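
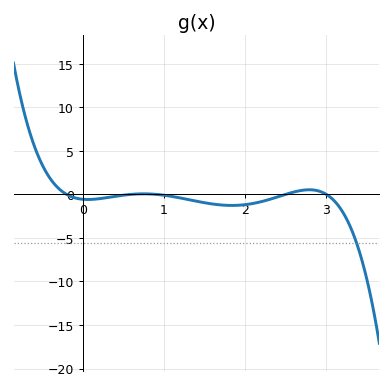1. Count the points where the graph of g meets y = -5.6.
1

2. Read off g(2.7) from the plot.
0.5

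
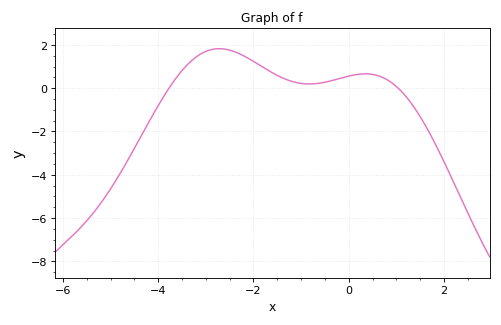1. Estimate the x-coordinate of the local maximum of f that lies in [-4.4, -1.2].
-2.72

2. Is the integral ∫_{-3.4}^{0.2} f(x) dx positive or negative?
positive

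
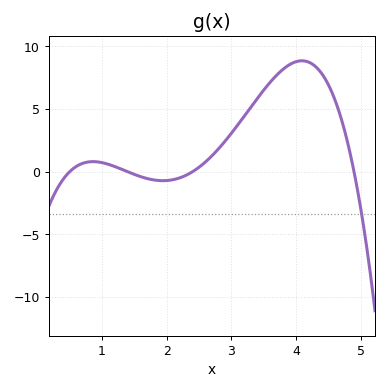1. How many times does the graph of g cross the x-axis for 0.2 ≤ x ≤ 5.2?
4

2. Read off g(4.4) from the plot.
7.84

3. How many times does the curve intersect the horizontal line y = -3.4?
1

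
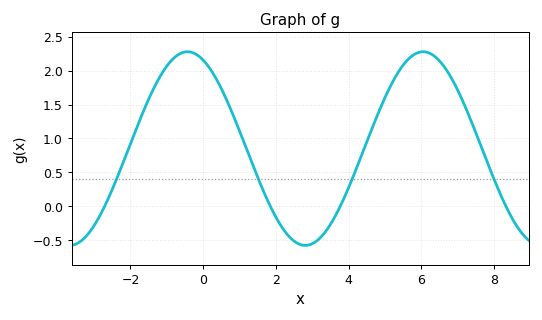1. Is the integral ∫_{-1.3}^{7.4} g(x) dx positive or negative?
positive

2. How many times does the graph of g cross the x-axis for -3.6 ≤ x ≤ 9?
4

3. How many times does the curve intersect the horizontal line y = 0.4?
4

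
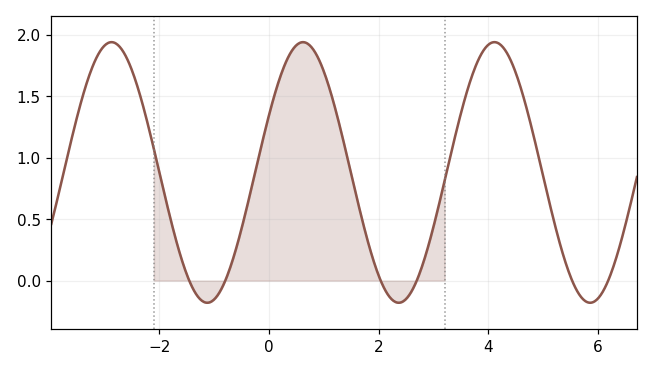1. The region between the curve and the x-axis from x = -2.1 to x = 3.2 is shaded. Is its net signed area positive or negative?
positive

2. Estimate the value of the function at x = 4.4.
1.8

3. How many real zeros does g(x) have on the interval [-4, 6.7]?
6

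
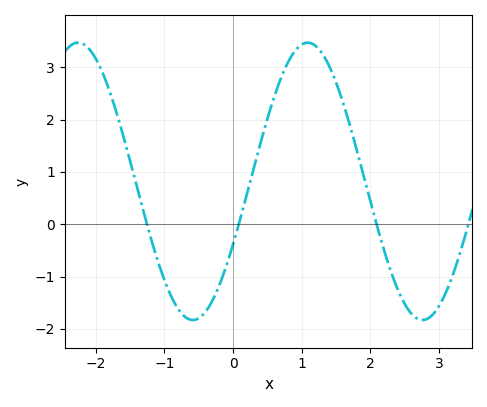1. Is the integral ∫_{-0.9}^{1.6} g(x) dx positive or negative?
positive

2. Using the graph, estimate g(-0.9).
-1.4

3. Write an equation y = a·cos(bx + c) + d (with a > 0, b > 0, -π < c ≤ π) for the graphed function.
y = 2.65cos(1.9x - 2) + 0.82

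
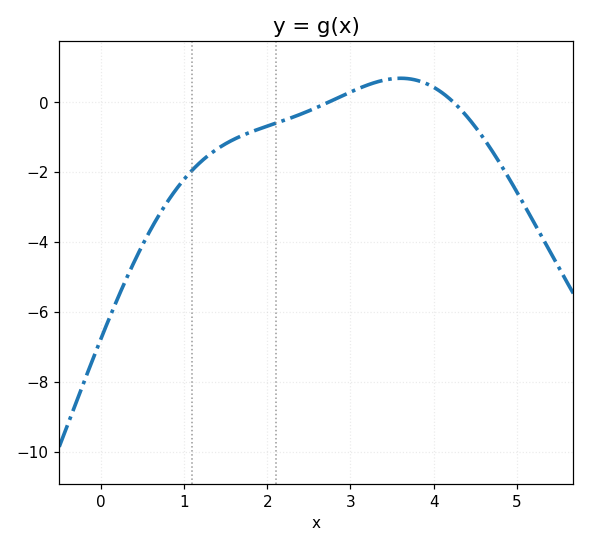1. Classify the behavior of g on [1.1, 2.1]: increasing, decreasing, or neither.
increasing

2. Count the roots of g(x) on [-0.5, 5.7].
2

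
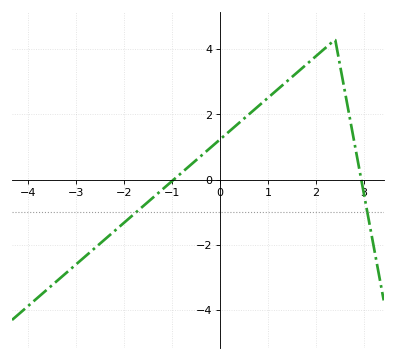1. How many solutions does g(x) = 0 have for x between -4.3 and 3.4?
2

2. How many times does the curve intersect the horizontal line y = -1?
2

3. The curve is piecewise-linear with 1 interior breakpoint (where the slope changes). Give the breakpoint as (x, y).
(2.4, 4.3)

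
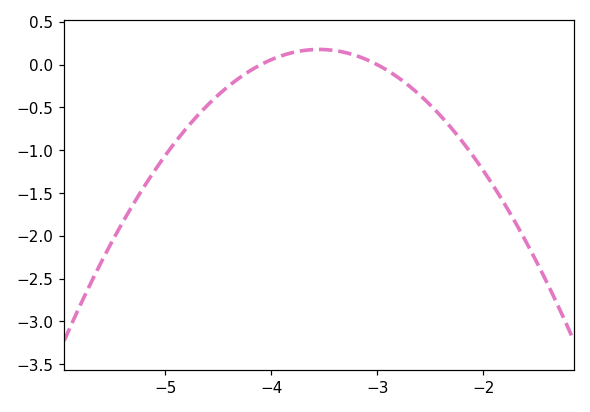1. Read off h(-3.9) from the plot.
0.1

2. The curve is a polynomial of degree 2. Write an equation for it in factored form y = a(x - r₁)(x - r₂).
y = -0.59(x + 4.1)(x + 3)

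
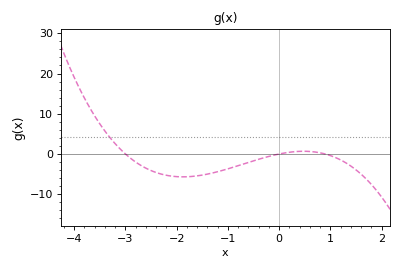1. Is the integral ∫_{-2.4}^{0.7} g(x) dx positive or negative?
negative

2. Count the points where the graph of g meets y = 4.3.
1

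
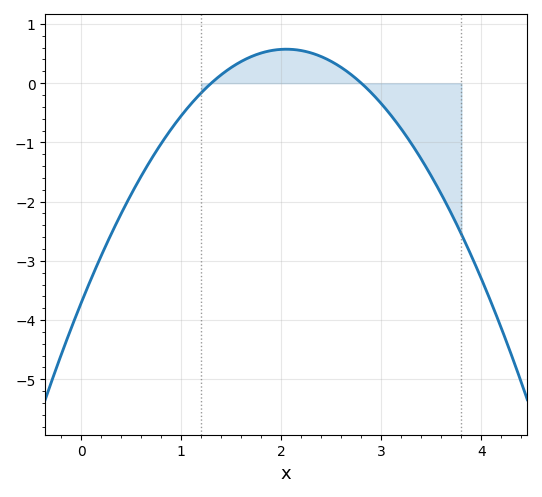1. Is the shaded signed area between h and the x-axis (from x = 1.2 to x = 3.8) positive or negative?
negative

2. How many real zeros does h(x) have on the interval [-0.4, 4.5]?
2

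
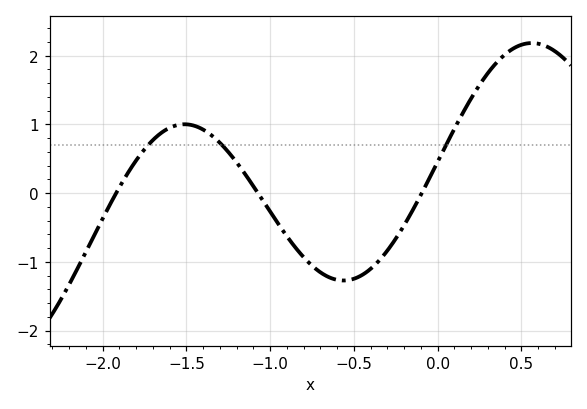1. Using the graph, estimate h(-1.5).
1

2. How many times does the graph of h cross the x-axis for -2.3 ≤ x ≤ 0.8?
3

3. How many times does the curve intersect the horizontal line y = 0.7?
3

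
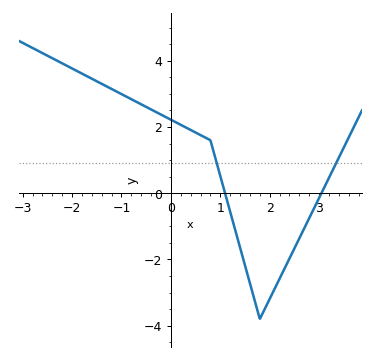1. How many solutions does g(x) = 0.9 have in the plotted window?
2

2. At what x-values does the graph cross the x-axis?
1.1, 3.05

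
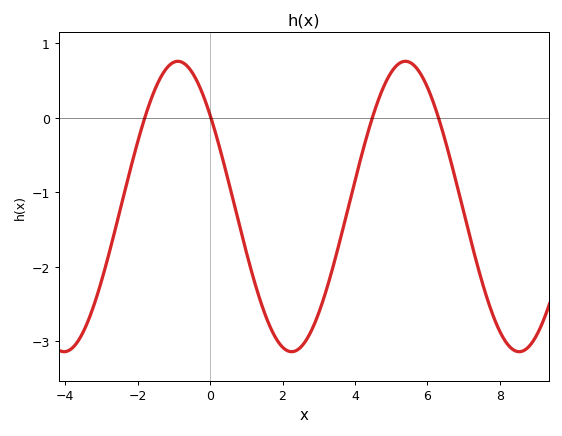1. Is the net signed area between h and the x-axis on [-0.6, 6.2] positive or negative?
negative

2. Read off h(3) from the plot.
-2.62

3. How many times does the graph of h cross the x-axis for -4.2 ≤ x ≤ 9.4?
4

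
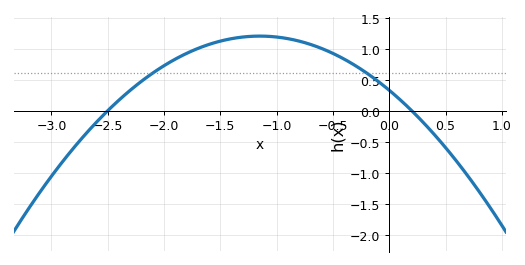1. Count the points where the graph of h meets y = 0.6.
2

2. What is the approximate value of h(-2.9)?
-0.8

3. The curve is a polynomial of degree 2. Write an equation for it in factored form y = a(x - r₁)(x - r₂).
y = -0.66(x + 2.5)(x - 0.2)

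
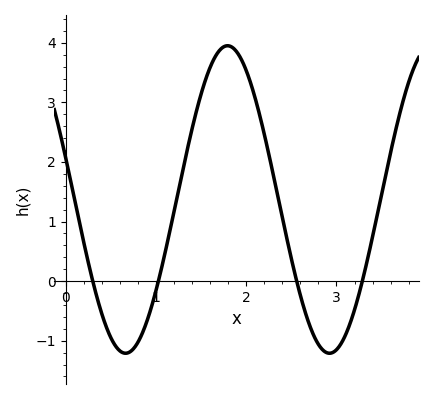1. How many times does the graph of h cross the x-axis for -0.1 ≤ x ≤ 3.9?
4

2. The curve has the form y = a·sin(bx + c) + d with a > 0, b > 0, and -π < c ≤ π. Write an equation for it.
y = 2.58sin(2.8x + 2.9) + 1.37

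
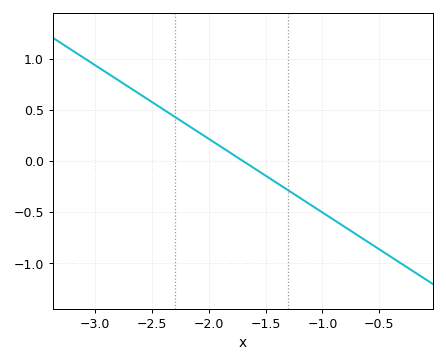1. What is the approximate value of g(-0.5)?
-0.85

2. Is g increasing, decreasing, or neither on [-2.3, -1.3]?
decreasing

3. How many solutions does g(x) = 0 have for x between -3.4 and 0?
1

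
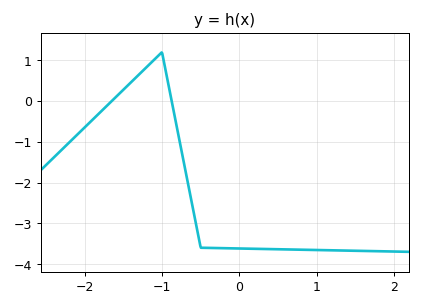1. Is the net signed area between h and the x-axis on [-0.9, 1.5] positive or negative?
negative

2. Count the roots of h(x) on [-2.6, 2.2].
2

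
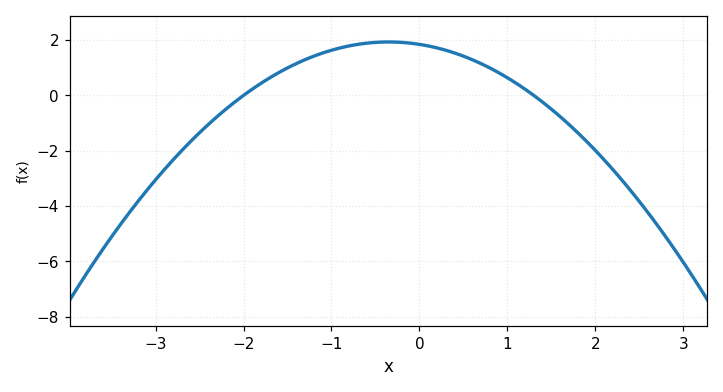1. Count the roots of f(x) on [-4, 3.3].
2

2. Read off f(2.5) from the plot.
-3.83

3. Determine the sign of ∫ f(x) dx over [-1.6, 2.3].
positive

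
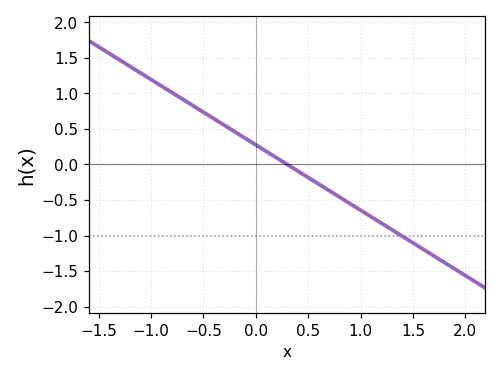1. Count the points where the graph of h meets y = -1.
1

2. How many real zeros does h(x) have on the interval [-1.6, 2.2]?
1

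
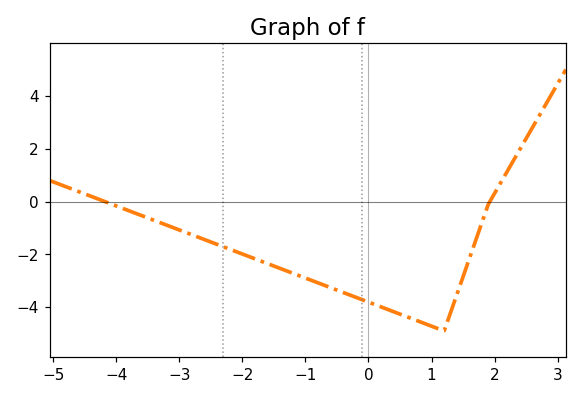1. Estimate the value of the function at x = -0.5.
-3.4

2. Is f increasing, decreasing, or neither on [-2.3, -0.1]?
decreasing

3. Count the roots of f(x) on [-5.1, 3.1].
2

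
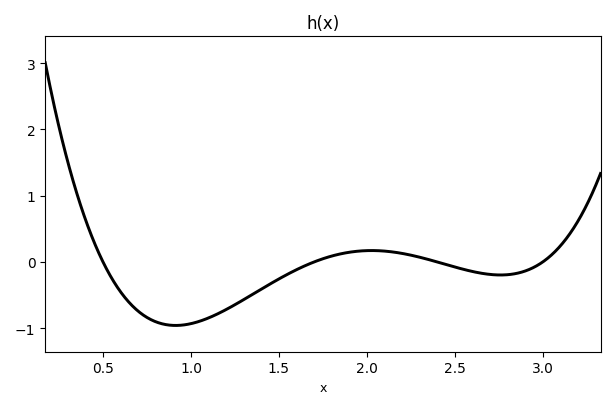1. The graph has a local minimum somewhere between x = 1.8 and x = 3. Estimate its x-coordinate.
2.76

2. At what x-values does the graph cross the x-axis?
0.5, 1.7, 2.4, 3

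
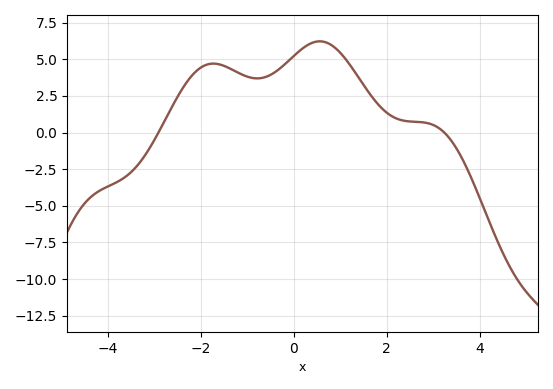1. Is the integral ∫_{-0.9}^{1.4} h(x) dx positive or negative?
positive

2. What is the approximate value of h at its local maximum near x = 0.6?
6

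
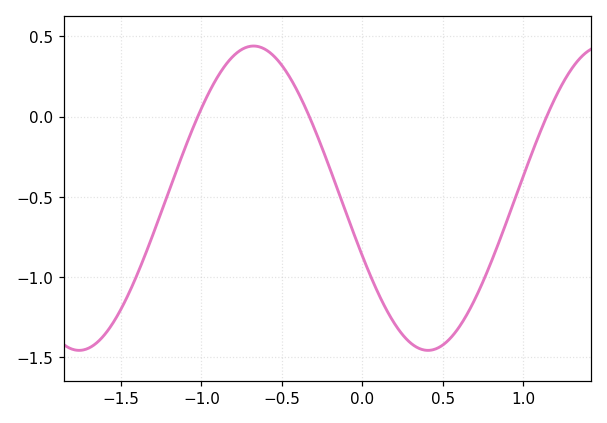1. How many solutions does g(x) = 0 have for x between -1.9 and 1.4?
3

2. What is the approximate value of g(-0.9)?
0.246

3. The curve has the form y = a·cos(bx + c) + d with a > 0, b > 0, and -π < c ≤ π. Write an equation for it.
y = 0.95cos(2.9x + 1.96) - 0.51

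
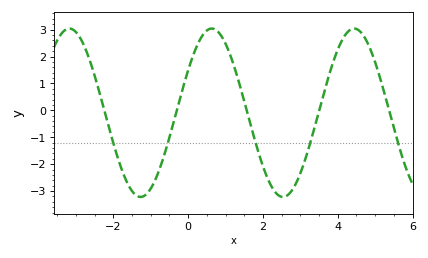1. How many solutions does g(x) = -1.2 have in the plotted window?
5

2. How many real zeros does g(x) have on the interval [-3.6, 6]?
5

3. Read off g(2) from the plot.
-2.1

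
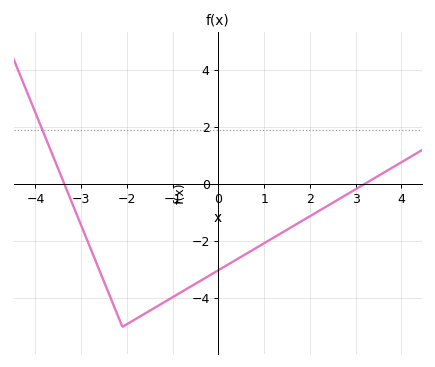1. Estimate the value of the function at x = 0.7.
-2.35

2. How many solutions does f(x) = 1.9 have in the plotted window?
1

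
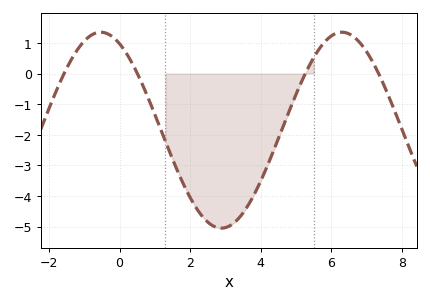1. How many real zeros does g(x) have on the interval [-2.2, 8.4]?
4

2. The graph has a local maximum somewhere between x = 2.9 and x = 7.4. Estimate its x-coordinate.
6.3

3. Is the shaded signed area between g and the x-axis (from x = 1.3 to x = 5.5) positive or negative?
negative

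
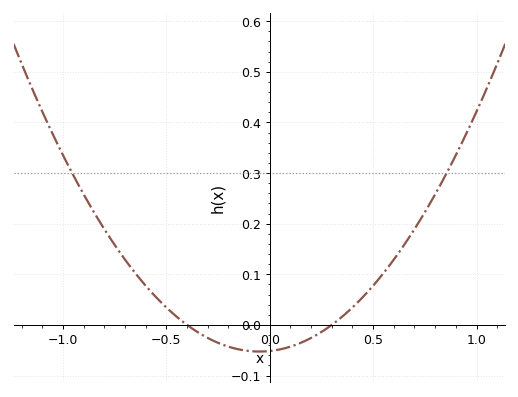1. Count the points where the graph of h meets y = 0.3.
2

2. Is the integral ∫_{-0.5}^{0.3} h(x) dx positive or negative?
negative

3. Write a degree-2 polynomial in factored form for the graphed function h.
y = 0.43(x + 0.4)(x - 0.3)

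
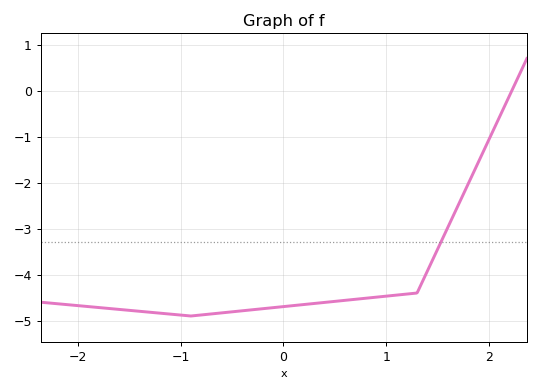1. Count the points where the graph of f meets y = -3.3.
1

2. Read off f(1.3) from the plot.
-4.4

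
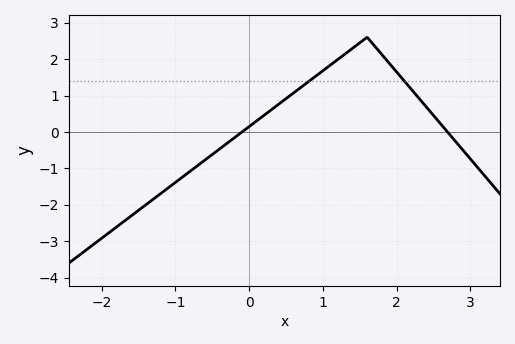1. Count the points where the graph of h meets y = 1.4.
2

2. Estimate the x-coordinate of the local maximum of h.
1.6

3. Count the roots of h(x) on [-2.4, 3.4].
2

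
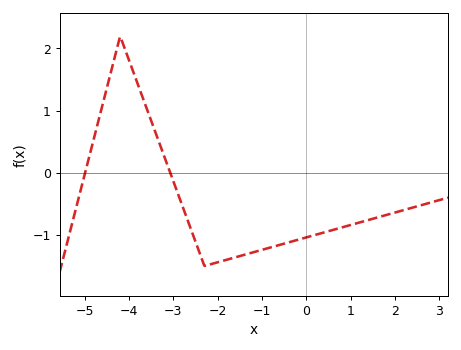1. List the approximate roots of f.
-4.99, -3.07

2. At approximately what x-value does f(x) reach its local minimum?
-2.3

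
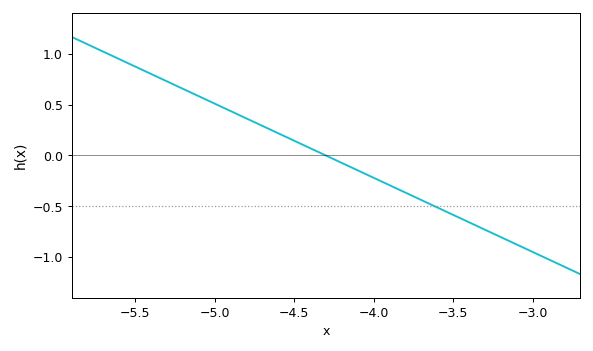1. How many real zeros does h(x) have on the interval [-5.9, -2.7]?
1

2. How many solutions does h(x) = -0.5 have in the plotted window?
1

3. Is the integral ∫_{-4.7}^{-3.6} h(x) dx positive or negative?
negative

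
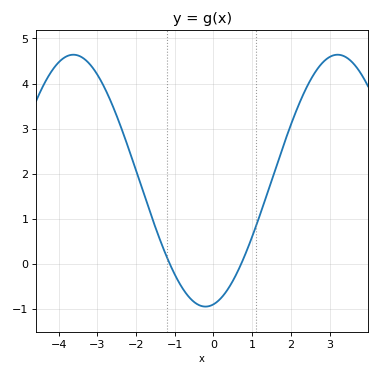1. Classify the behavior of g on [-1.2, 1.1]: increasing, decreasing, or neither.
neither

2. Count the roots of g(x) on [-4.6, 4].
2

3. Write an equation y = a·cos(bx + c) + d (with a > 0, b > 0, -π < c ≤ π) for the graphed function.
y = 2.79cos(0.92x - 2.95) + 1.85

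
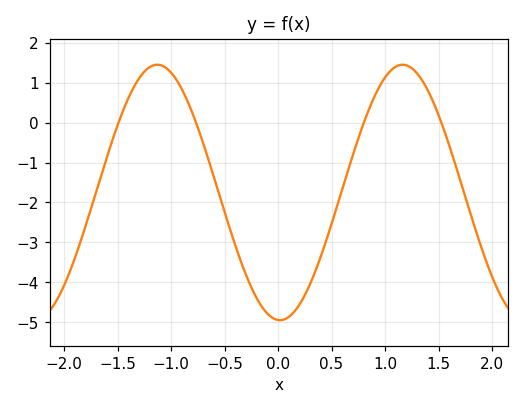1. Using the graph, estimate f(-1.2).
1.39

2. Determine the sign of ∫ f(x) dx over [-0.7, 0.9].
negative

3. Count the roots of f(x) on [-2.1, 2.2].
4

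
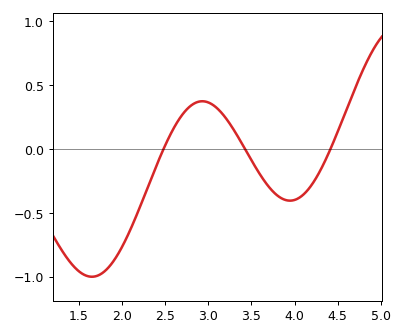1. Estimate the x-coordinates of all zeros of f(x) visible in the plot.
2.48, 3.43, 4.42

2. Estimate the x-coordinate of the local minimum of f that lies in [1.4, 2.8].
1.65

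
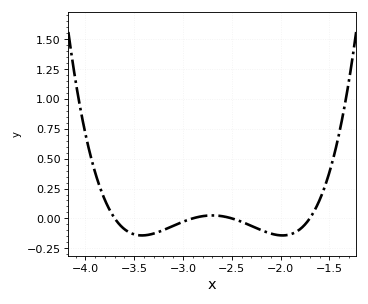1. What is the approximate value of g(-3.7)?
0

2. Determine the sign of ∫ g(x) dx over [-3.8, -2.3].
negative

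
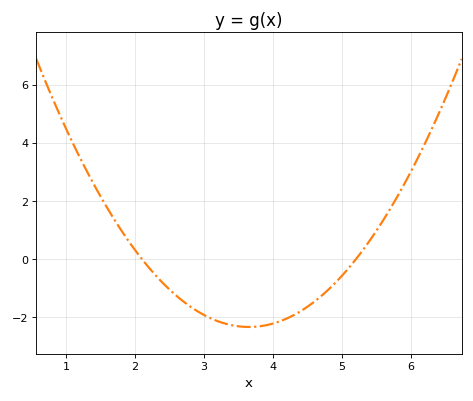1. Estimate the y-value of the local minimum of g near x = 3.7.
-2.4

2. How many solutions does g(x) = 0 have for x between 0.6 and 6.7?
2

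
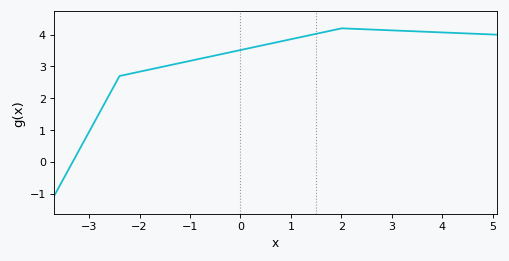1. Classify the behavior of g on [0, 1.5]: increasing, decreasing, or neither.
increasing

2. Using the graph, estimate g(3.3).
4.12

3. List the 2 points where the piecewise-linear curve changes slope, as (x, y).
(-2.4, 2.7); (2, 4.2)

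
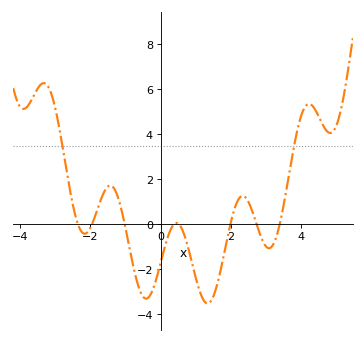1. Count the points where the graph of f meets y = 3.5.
2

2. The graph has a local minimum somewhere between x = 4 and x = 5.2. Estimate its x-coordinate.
4.83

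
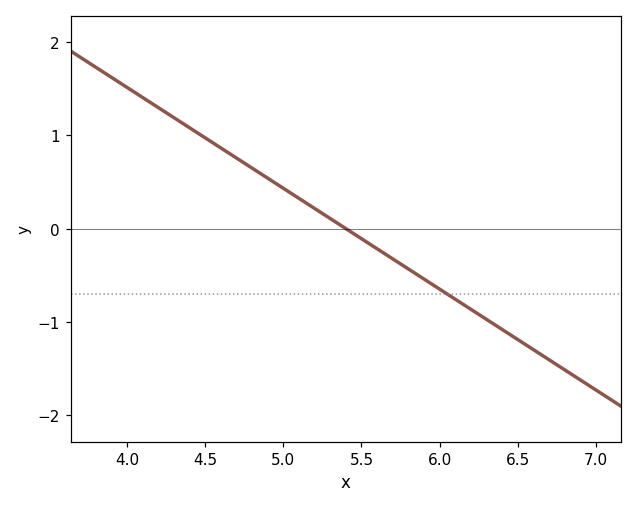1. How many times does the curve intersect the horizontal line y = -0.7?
1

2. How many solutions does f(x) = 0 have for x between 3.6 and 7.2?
1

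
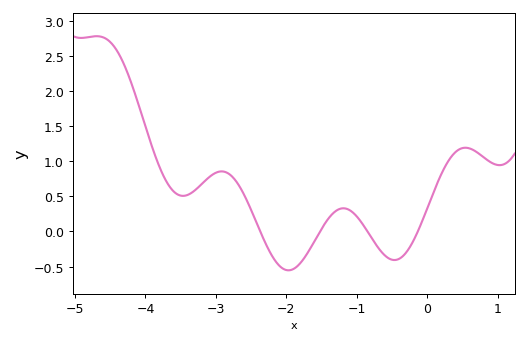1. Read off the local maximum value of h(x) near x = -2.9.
0.85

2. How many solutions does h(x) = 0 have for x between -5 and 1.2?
4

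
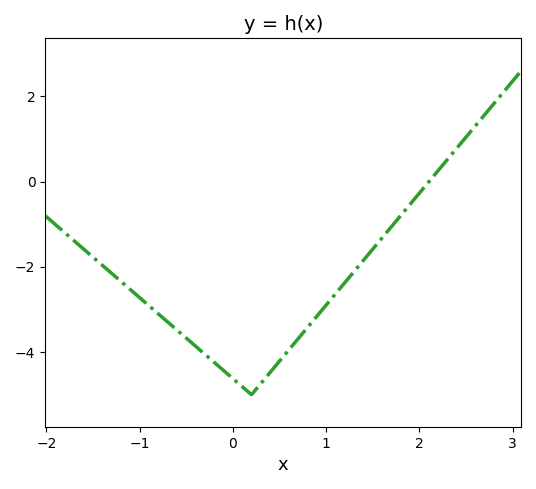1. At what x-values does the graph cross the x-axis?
2.1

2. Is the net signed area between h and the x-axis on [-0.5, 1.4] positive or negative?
negative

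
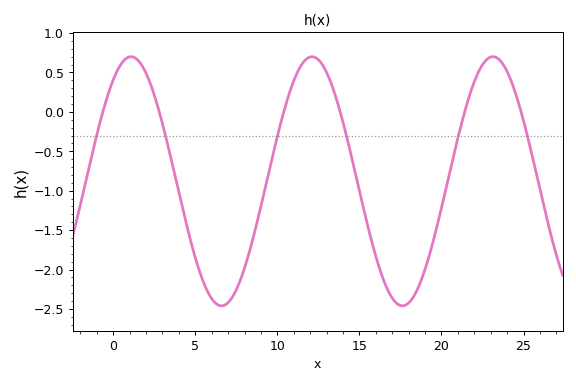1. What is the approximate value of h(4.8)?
-1.7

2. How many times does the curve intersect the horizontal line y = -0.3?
6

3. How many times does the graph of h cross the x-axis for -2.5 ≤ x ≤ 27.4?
6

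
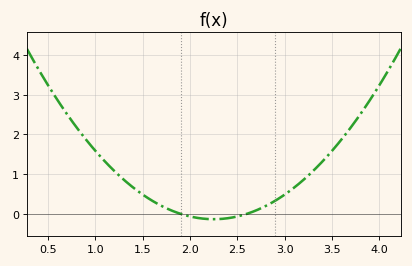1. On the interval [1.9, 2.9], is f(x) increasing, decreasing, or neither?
neither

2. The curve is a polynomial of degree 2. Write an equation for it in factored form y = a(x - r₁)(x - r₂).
y = 1.1(x - 1.9)(x - 2.6)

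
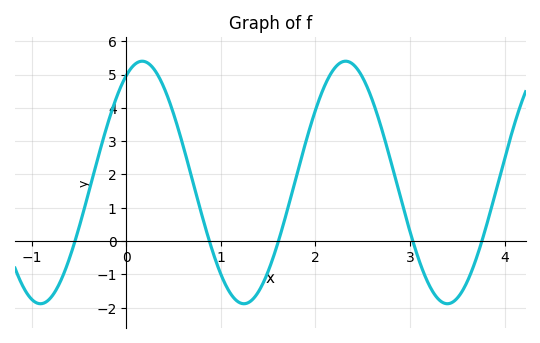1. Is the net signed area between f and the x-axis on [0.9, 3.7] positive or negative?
positive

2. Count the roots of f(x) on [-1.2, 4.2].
5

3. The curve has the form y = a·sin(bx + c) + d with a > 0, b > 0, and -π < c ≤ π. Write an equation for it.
y = 3.64sin(2.92x + 1.08) + 1.76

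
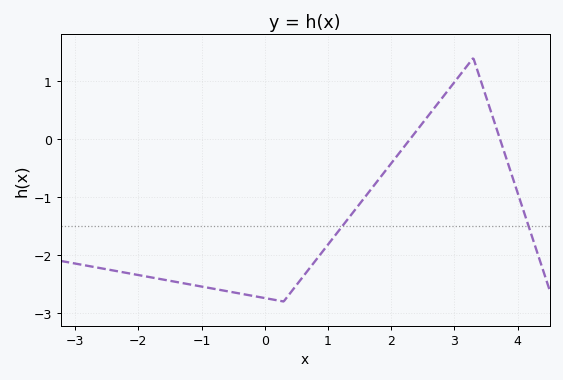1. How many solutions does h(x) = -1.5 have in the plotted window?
2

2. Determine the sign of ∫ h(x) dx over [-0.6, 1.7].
negative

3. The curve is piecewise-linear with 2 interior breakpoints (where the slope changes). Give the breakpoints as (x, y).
(0.3, -2.8); (3.3, 1.4)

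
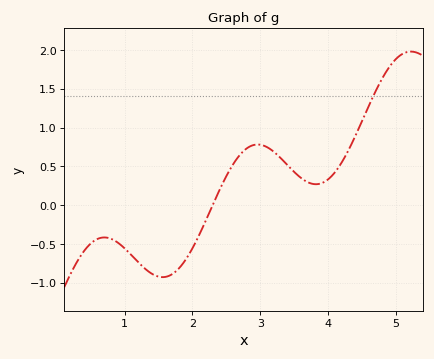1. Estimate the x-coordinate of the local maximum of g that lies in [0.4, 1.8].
0.701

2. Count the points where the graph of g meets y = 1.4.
1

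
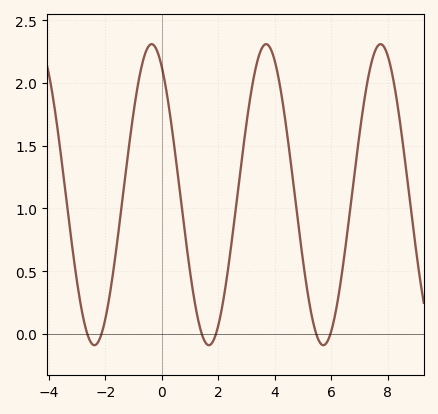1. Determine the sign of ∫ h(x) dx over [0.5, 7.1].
positive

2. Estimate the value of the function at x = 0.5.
1.39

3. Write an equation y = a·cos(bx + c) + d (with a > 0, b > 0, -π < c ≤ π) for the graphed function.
y = 1.2cos(1.55x + 0.562) + 1.11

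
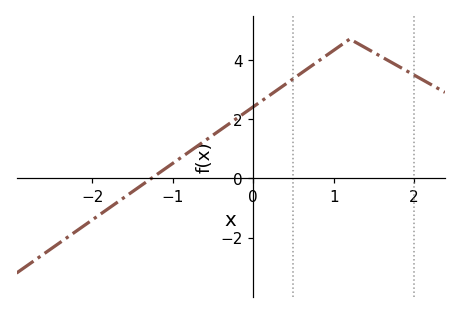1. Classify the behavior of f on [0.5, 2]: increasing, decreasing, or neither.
neither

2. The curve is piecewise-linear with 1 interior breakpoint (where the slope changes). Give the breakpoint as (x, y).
(1.2, 4.7)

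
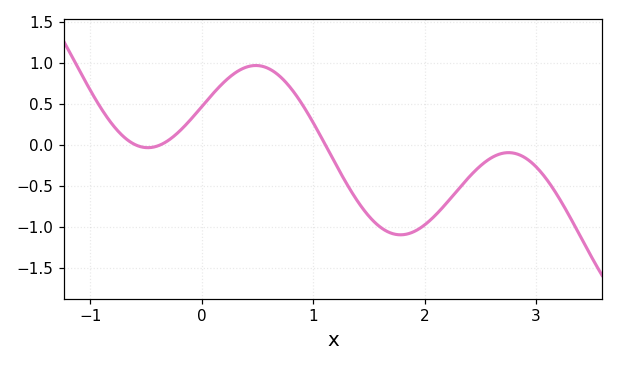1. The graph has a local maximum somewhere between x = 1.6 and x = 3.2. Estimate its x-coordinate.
2.75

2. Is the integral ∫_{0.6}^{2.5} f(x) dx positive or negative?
negative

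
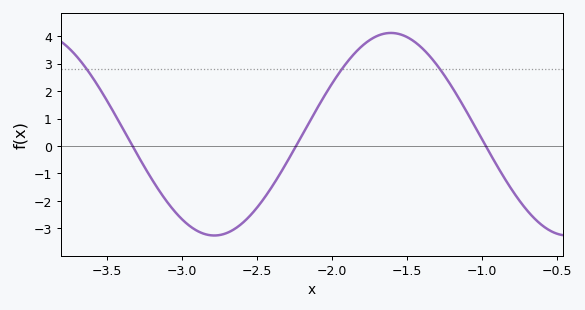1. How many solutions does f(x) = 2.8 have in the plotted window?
3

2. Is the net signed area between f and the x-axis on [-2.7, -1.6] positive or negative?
positive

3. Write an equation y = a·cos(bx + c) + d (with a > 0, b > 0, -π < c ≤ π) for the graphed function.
y = 3.69cos(2.67x - 1.99) + 0.43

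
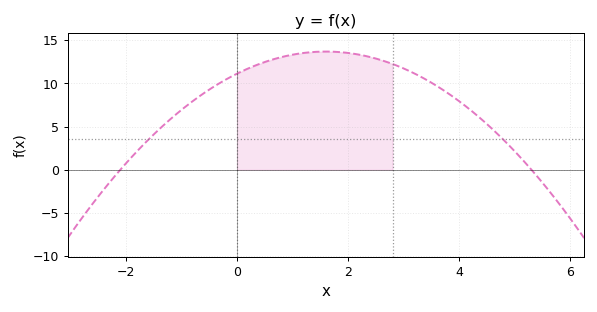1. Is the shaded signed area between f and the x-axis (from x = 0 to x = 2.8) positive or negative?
positive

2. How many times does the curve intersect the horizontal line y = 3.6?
2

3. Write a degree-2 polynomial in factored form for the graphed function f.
y = -1(x + 2.1)(x - 5.3)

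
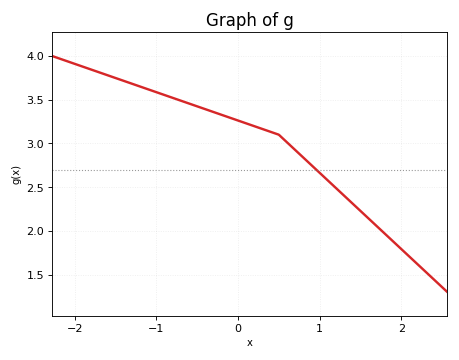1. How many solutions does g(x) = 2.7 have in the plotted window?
1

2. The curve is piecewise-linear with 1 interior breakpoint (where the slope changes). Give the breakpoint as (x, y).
(0.5, 3.1)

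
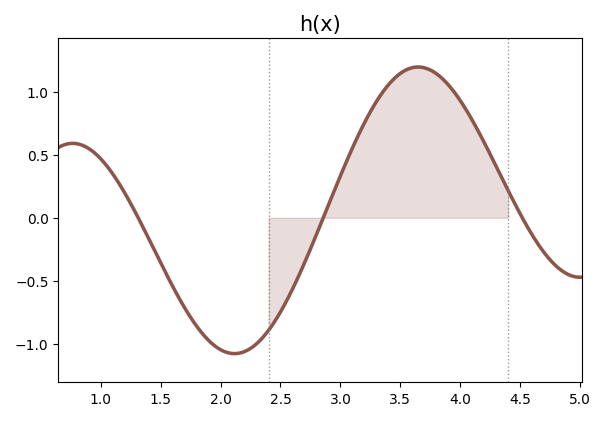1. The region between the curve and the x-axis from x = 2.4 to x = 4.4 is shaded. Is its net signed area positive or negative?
positive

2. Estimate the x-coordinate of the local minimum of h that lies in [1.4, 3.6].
2.1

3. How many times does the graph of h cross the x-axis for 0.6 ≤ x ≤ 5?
3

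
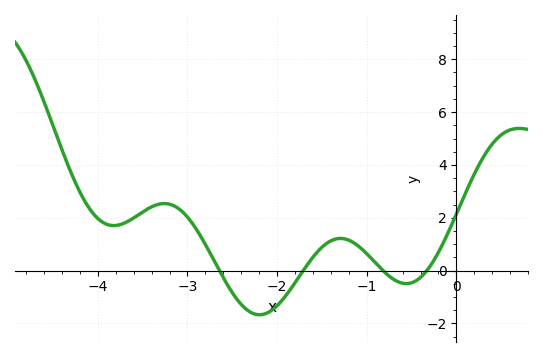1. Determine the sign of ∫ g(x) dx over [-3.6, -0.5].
positive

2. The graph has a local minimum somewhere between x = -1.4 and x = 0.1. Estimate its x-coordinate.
-0.6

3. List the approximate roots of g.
-2.6, -1.7, -0.8, -0.3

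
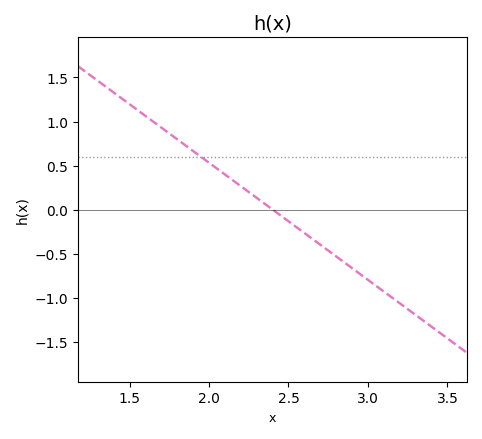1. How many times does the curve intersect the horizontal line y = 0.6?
1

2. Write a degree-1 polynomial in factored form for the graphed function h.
y = -1.33(x - 2.4)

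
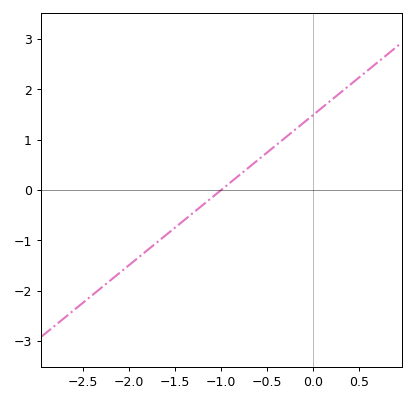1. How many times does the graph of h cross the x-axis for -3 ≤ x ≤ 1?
1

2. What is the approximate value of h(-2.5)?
-2.24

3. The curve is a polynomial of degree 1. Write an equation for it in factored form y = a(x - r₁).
y = 1.49(x + 1)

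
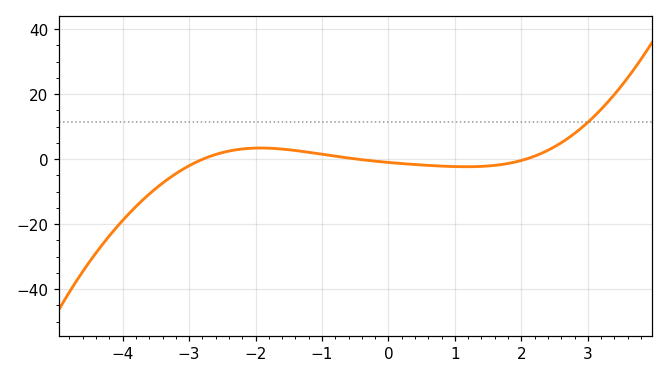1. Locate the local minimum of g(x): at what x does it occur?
1.17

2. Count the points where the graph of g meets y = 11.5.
1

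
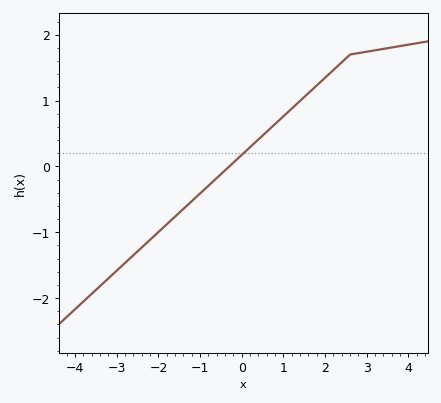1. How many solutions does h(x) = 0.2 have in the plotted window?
1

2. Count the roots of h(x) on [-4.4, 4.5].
1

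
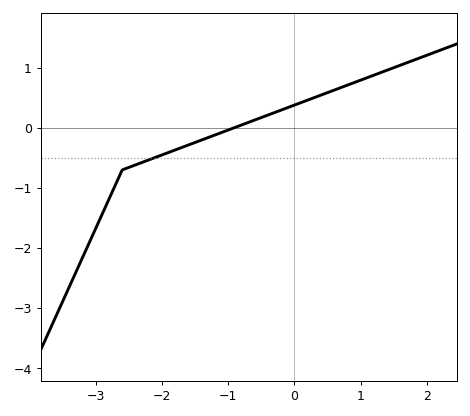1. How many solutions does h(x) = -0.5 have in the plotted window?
1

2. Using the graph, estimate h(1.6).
1.04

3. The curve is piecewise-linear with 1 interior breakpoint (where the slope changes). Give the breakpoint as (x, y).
(-2.6, -0.7)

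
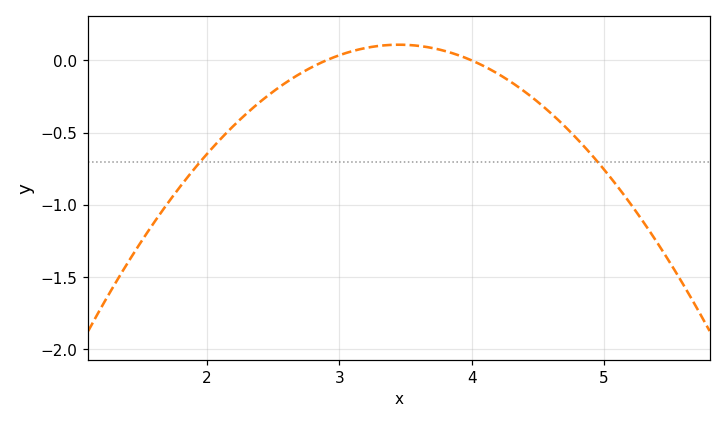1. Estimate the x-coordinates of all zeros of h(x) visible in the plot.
2.9, 4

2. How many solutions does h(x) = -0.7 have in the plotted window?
2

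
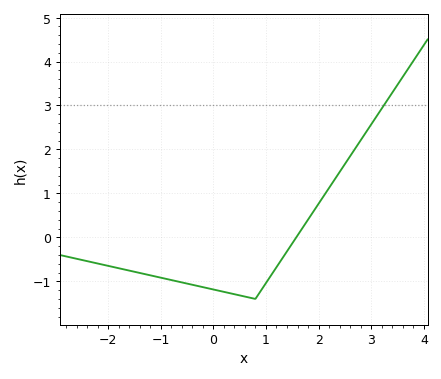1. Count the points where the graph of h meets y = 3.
1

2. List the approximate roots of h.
1.6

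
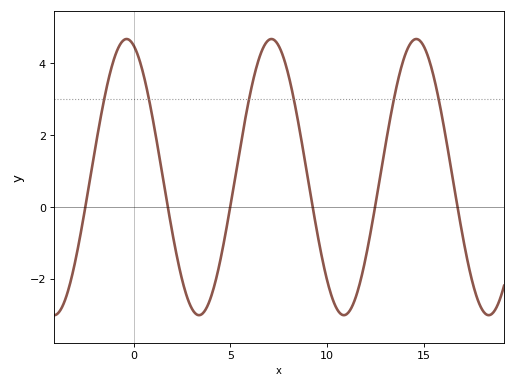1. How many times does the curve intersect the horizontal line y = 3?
6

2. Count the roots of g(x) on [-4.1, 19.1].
6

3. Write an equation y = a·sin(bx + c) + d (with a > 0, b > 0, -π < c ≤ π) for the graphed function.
y = 3.84sin(0.84x + 1.9) + 0.83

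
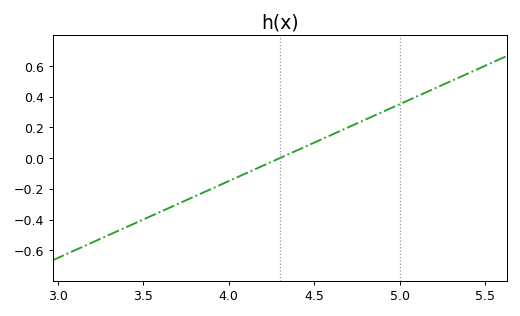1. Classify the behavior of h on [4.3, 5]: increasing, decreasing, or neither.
increasing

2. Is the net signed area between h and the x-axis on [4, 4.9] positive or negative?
positive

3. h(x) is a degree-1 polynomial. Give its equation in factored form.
y = 0.5(x - 4.3)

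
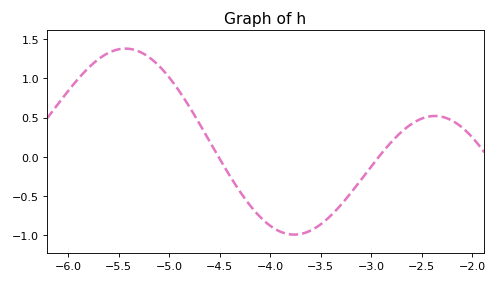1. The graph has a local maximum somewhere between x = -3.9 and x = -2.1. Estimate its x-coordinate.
-2.37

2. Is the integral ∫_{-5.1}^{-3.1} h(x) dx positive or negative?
negative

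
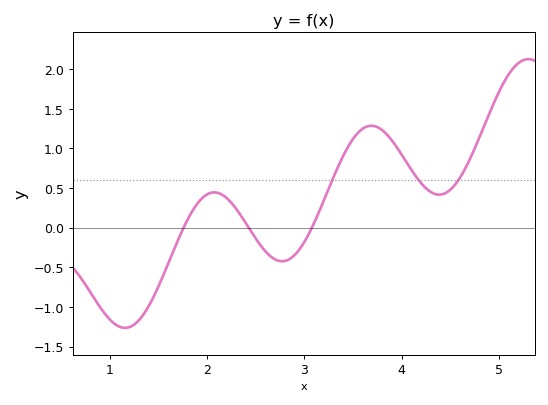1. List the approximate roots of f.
1.8, 2.4, 3.1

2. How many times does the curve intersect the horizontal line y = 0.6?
3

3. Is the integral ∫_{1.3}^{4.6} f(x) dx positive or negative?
positive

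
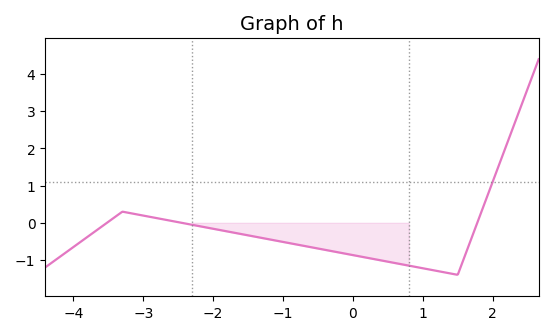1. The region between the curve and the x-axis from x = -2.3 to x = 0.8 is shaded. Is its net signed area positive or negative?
negative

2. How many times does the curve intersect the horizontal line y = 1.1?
1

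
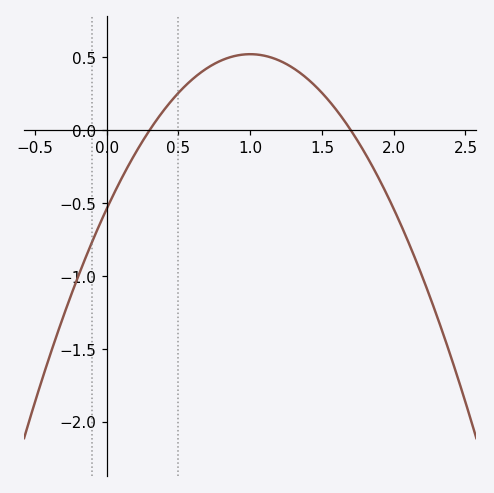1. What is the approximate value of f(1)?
0.5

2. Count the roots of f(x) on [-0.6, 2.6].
2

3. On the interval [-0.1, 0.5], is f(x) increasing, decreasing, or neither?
increasing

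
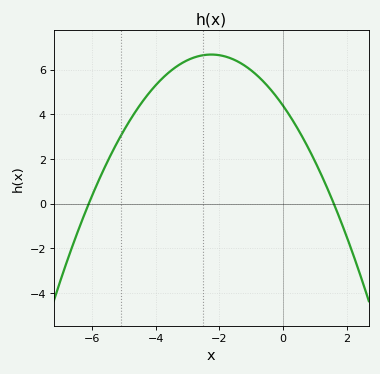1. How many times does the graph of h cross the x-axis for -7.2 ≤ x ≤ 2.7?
2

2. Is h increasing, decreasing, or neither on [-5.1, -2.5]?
increasing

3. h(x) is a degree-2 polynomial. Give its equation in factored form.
y = -0.45(x + 6.1)(x - 1.6)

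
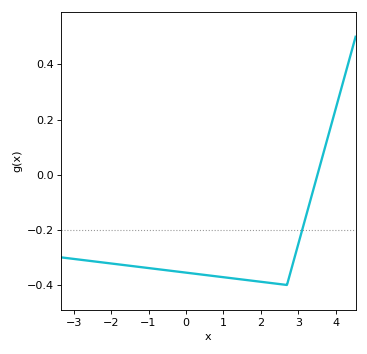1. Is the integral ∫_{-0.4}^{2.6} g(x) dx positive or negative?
negative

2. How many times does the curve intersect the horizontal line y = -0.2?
1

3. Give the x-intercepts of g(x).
3.6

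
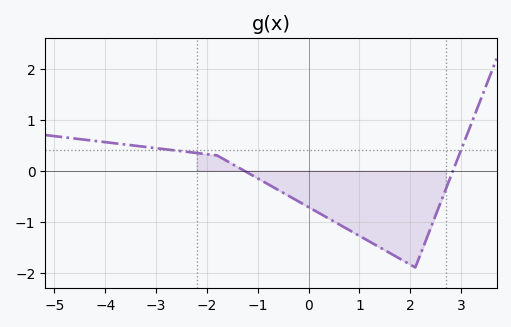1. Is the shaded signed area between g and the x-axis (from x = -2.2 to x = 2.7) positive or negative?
negative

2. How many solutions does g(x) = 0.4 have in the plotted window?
2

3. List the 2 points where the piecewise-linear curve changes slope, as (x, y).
(-1.8, 0.3); (2.1, -1.9)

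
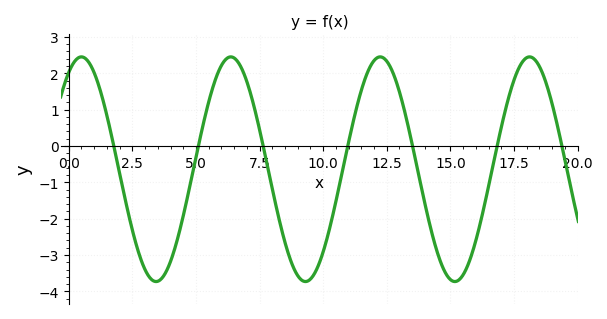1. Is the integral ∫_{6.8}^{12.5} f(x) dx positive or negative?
negative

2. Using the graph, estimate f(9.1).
-3.7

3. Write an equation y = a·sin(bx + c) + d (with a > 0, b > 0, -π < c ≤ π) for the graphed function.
y = 3.09sin(1.1x + 1) - 0.64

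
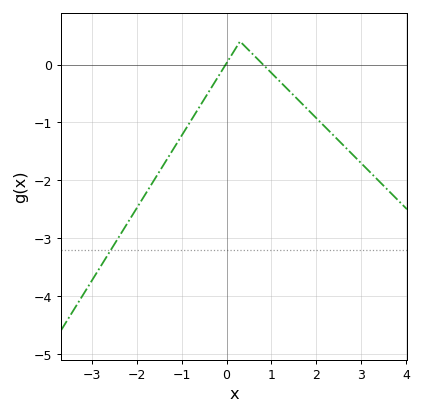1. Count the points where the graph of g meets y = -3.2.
1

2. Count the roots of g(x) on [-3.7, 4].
2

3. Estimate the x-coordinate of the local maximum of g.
0.4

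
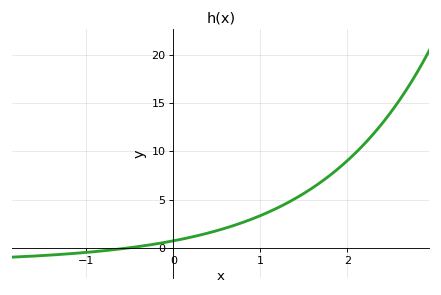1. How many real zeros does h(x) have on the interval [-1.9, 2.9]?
1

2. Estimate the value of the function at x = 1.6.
6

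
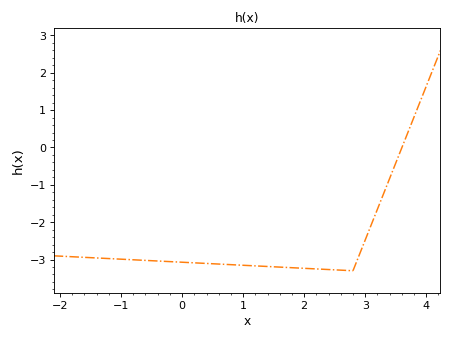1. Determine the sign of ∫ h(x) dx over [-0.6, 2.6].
negative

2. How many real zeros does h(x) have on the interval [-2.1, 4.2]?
1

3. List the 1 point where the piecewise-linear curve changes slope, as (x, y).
(2.8, -3.3)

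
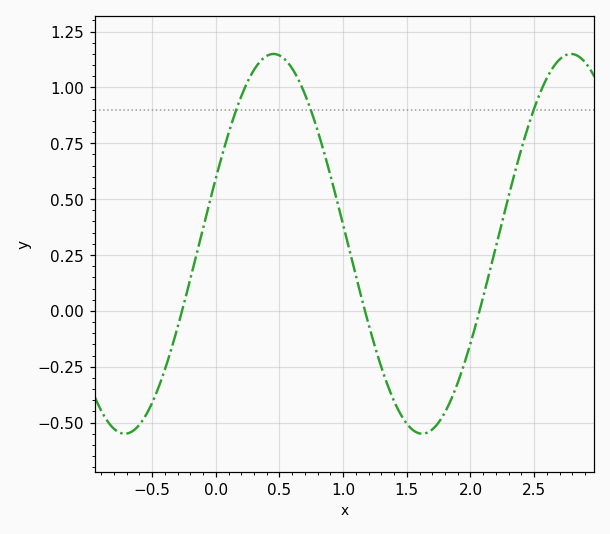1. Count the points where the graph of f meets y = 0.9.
3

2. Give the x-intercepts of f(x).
-0.265, 1.17, 2.07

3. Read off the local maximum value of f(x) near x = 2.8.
1.15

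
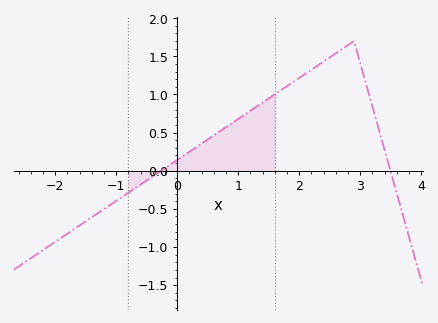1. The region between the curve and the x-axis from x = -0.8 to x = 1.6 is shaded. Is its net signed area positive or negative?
positive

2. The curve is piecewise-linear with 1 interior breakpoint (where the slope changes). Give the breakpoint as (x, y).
(2.9, 1.7)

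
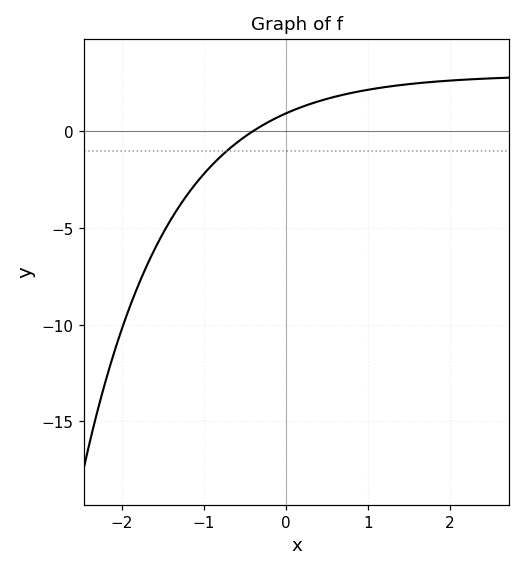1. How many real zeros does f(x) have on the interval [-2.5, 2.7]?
1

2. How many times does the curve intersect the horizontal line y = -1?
1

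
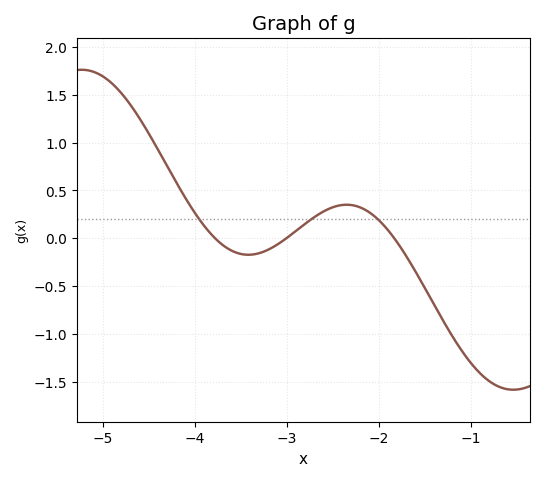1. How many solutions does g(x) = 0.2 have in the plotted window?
3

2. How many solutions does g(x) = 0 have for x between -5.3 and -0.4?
3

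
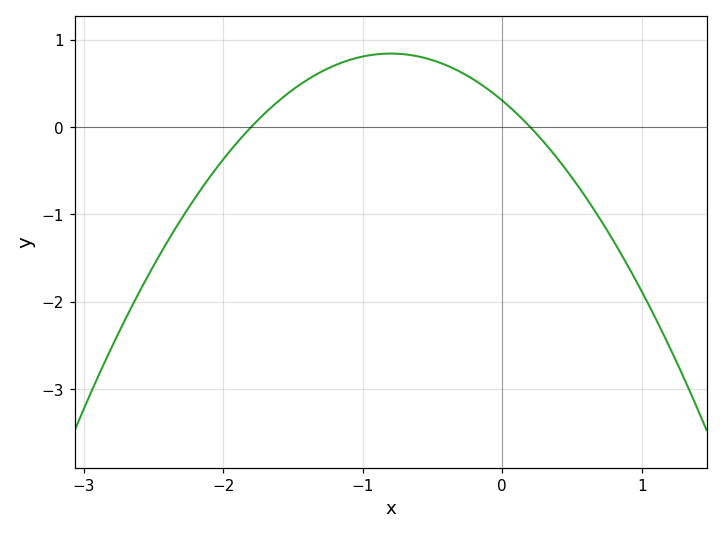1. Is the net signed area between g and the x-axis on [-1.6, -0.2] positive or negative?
positive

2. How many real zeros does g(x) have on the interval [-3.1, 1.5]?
2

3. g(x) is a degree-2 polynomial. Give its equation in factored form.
y = -0.84(x + 1.8)(x - 0.2)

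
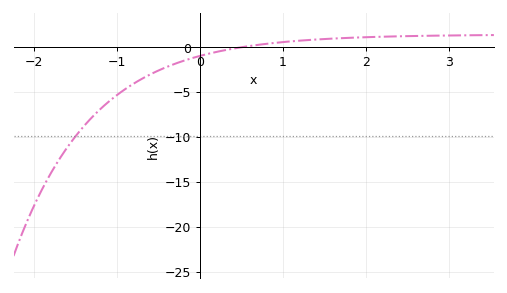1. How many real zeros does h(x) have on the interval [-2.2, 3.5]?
1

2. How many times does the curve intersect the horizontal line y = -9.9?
1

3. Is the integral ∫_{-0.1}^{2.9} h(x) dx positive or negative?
positive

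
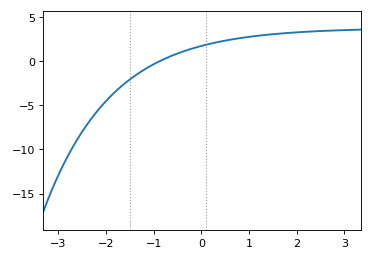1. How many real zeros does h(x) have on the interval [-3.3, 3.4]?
1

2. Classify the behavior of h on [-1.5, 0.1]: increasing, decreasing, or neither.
increasing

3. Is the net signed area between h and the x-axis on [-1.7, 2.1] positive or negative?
positive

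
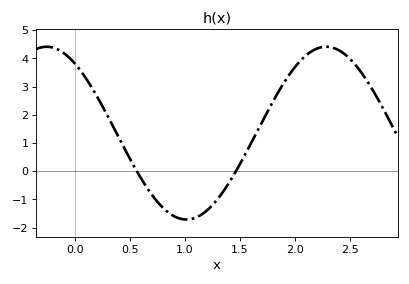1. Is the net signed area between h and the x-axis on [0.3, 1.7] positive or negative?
negative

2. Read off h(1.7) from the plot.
1.74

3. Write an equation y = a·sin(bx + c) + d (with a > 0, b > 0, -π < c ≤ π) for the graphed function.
y = 3.06sin(2.47x + 2.21) + 1.35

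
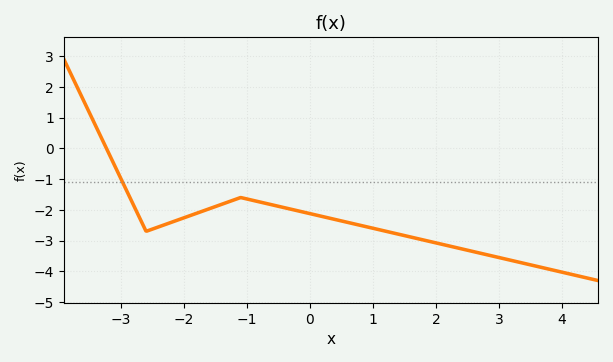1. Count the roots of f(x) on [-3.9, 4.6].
1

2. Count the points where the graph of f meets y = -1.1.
1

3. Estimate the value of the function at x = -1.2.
-1.7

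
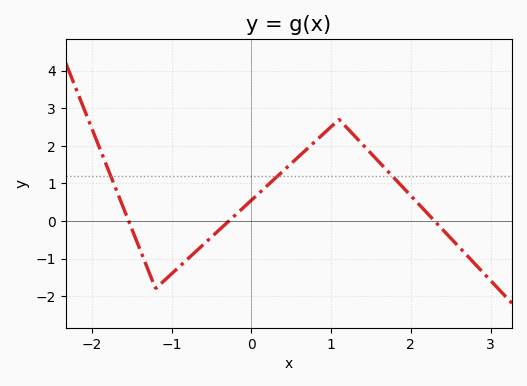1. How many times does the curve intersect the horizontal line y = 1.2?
3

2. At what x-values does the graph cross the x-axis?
-1.54, -0.28, 2.3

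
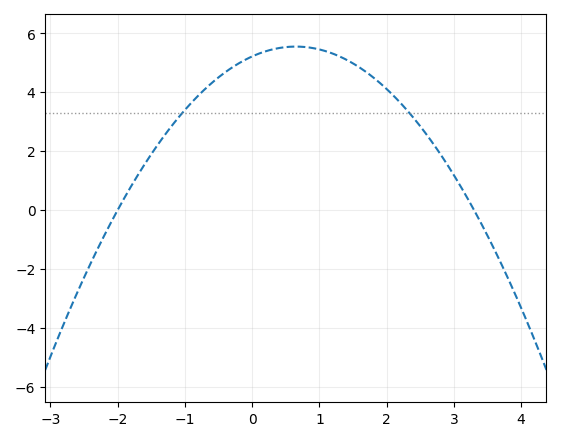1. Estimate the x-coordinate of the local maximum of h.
0.65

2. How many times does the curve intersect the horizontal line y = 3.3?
2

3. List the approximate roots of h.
-2, 3.3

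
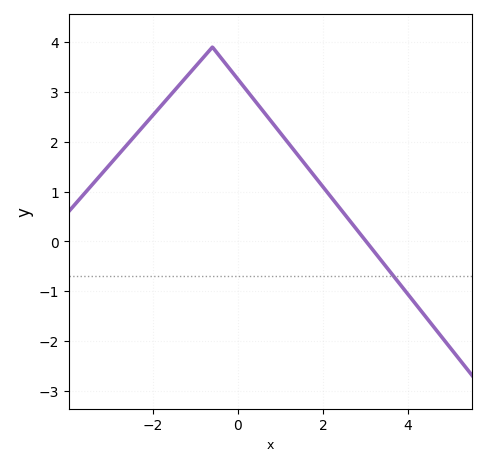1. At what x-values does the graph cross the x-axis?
3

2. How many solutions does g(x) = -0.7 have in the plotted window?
1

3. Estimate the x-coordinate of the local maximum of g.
-0.6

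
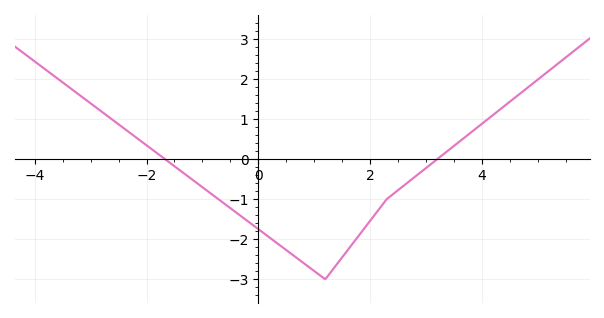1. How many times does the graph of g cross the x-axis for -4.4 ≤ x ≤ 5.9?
2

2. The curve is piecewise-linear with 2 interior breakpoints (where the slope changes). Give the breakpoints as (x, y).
(1.2, -3); (2.3, -1)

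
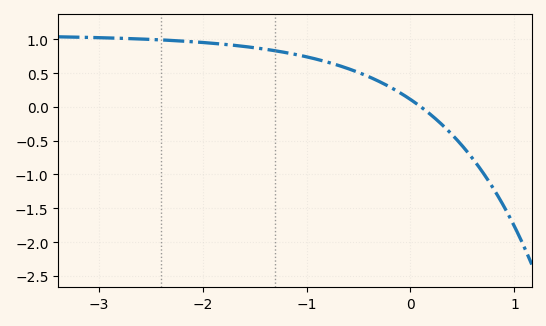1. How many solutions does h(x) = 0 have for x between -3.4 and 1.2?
1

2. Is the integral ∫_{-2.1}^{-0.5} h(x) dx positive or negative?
positive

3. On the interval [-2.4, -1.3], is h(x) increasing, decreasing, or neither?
decreasing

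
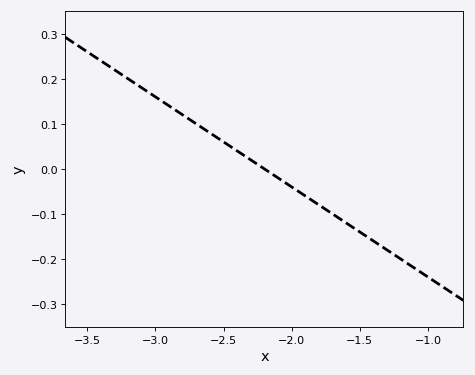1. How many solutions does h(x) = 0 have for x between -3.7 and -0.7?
1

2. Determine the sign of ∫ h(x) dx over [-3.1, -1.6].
positive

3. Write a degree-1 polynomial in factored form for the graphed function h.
y = -0.2(x + 2.2)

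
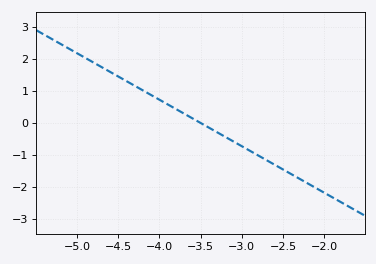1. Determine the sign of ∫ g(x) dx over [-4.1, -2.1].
negative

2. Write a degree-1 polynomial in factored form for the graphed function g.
y = -1.45(x + 3.5)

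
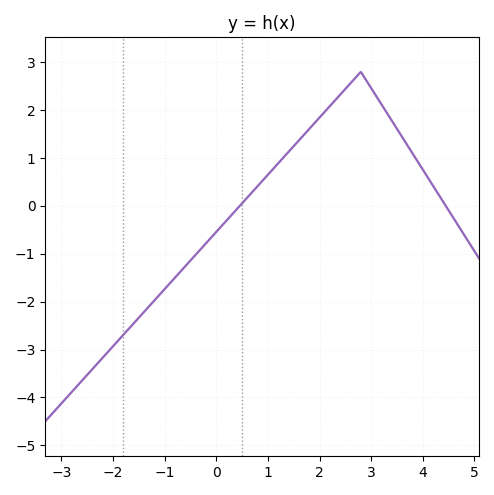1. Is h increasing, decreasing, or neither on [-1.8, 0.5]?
increasing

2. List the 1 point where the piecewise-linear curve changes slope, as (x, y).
(2.8, 2.8)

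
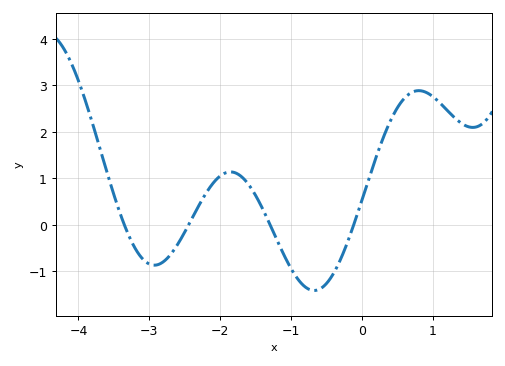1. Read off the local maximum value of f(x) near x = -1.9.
1.13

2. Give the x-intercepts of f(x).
-3.35, -2.44, -1.3, -0.116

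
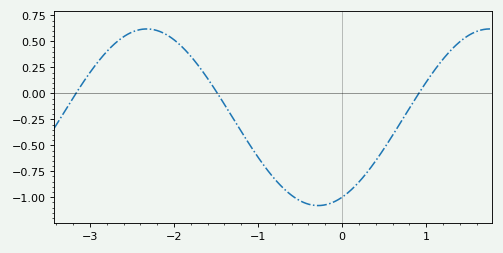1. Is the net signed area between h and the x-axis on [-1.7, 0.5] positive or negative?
negative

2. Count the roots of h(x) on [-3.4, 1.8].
3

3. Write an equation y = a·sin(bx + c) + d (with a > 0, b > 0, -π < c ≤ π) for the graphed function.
y = 0.85sin(1.54x - 1.13) - 0.23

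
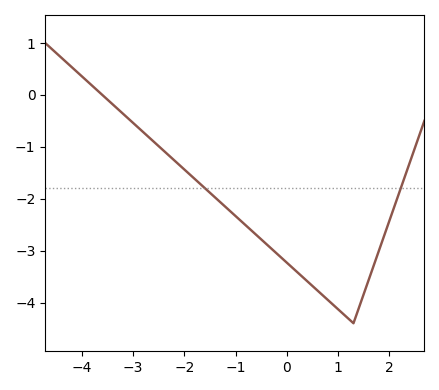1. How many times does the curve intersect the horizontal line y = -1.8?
2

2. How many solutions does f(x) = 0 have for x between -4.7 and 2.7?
1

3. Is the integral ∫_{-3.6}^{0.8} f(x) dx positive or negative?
negative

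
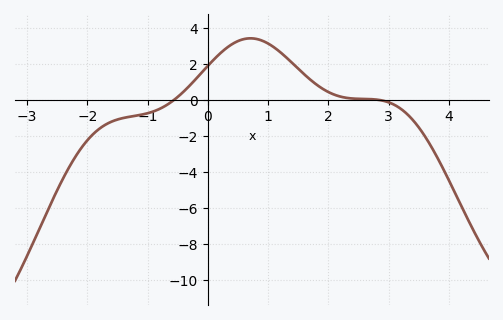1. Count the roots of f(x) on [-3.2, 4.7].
2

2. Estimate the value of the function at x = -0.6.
-0.102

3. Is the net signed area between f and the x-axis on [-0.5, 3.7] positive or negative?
positive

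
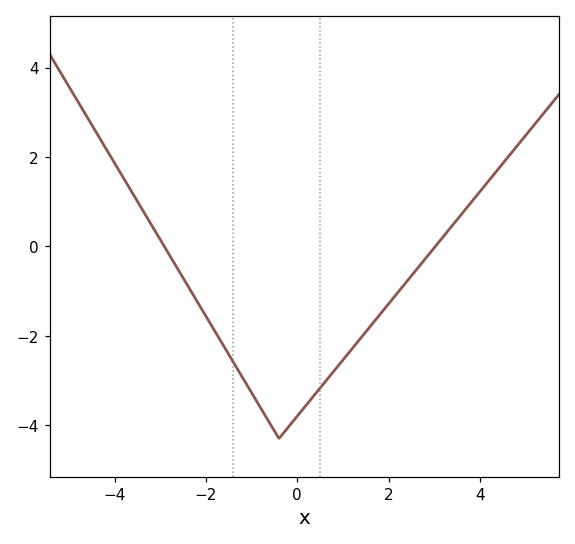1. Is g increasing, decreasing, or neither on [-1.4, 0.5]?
neither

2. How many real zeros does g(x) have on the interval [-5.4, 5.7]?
2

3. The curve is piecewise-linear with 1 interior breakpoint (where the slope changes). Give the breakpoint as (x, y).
(-0.4, -4.3)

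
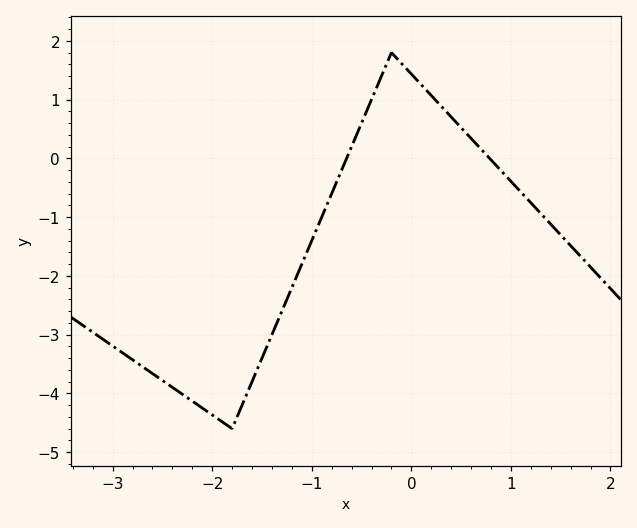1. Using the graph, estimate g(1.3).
-0.9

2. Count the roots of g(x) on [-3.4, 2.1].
2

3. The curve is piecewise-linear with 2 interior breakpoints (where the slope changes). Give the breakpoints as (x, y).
(-1.8, -4.6); (-0.2, 1.8)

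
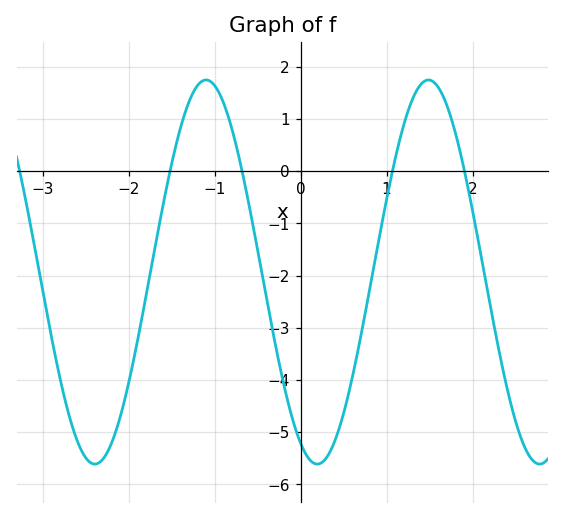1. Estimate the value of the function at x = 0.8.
-2.3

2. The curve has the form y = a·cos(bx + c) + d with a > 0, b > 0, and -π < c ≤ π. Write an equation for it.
y = 3.68cos(2.4x + 2.7) - 1.93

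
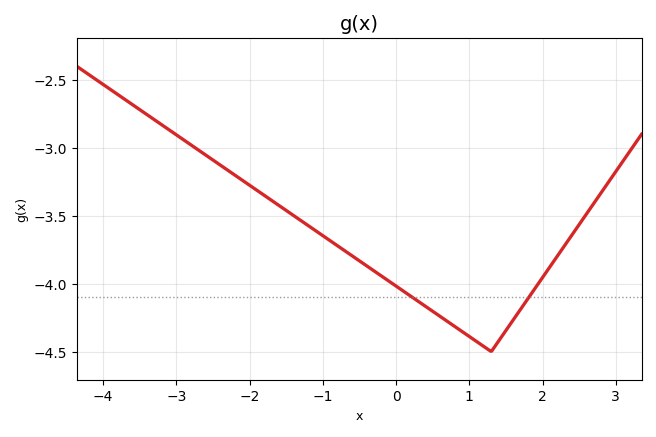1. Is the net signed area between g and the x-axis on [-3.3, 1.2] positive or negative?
negative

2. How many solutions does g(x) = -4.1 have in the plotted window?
2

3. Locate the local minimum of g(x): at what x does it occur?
1.4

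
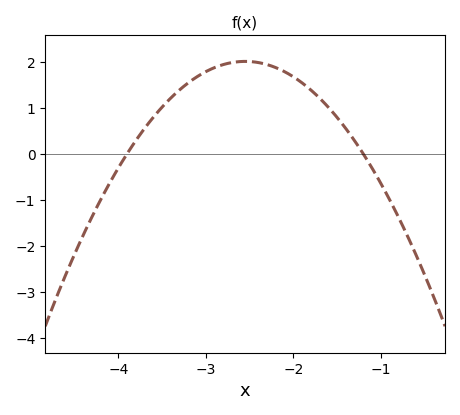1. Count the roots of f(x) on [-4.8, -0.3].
2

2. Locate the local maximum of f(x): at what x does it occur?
-2.5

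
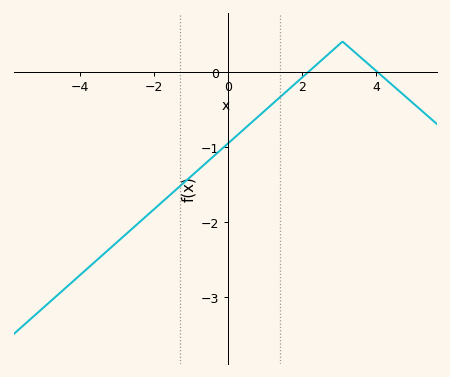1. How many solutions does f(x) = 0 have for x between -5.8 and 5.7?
2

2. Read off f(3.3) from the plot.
0.314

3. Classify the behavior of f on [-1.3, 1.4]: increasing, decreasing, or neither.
increasing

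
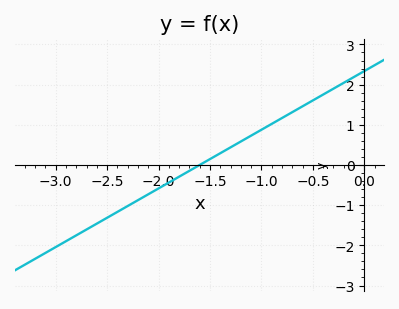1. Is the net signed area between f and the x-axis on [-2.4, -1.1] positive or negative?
negative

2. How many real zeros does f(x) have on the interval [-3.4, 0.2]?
1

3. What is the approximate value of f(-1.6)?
0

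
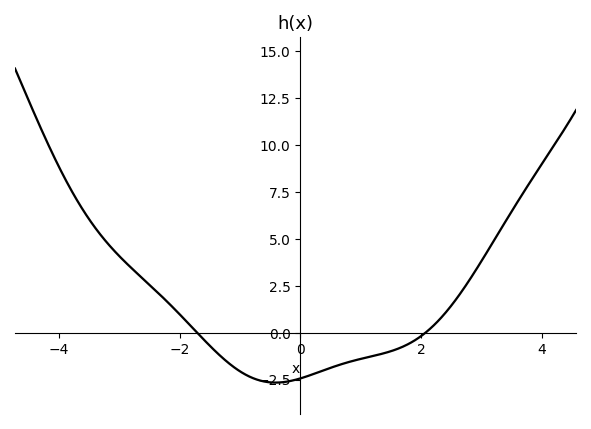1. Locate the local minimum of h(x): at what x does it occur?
-0.4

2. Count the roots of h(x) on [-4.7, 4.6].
2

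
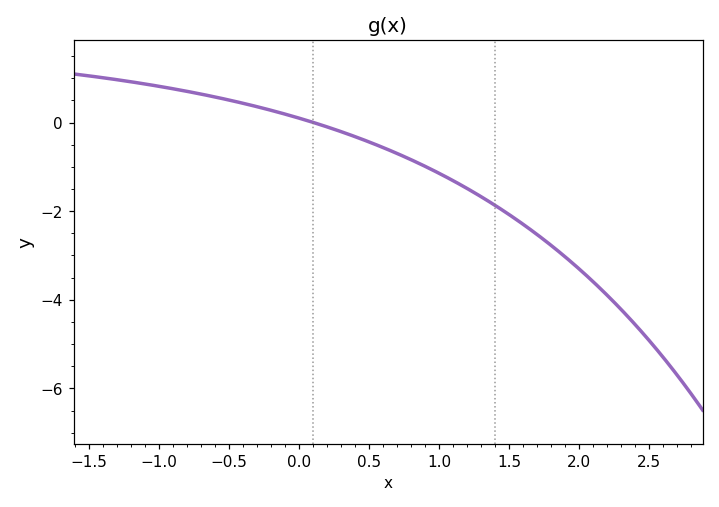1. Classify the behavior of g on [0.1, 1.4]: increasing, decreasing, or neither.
decreasing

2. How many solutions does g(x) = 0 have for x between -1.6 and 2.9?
1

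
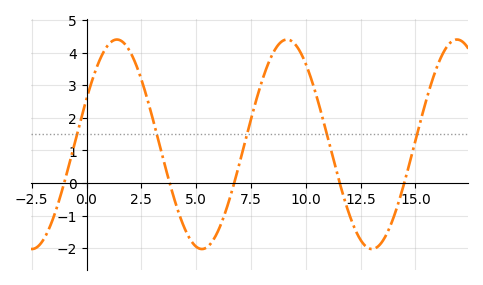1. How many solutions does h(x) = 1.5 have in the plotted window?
5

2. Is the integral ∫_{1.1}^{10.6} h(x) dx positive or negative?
positive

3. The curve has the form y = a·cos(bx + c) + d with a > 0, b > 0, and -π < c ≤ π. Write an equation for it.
y = 3.21cos(0.81x - 1.12) + 1.19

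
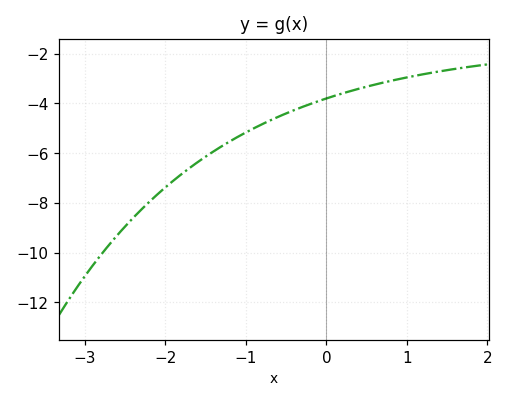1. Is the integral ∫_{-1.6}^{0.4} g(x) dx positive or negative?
negative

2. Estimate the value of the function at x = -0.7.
-4.6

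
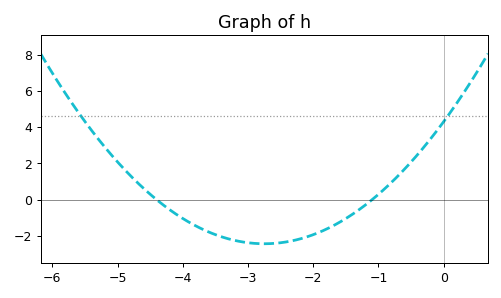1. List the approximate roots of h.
-4.4, -1.1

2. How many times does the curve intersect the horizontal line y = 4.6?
2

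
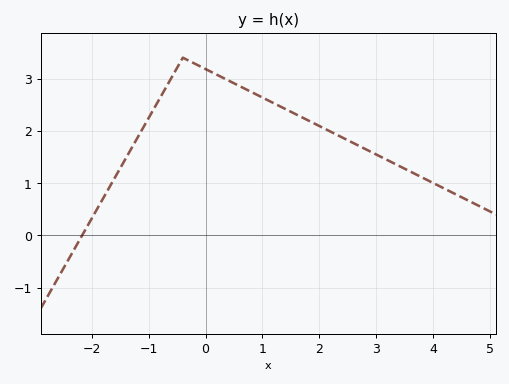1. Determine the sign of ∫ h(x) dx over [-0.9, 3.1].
positive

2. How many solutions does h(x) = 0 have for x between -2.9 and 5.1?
1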